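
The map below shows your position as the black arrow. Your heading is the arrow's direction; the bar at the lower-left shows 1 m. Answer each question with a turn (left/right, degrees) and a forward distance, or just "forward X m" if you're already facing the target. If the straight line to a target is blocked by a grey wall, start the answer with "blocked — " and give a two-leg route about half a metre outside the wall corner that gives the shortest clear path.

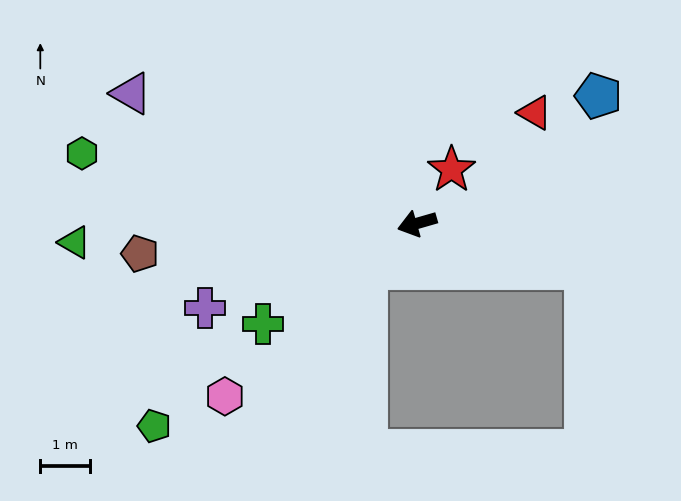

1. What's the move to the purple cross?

turn left 6°, forward 4.6 m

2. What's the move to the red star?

turn right 139°, forward 1.3 m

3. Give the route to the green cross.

turn left 17°, forward 3.7 m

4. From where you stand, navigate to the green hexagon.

turn right 28°, forward 6.9 m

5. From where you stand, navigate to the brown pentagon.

turn right 10°, forward 5.7 m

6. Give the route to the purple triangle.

turn right 41°, forward 6.4 m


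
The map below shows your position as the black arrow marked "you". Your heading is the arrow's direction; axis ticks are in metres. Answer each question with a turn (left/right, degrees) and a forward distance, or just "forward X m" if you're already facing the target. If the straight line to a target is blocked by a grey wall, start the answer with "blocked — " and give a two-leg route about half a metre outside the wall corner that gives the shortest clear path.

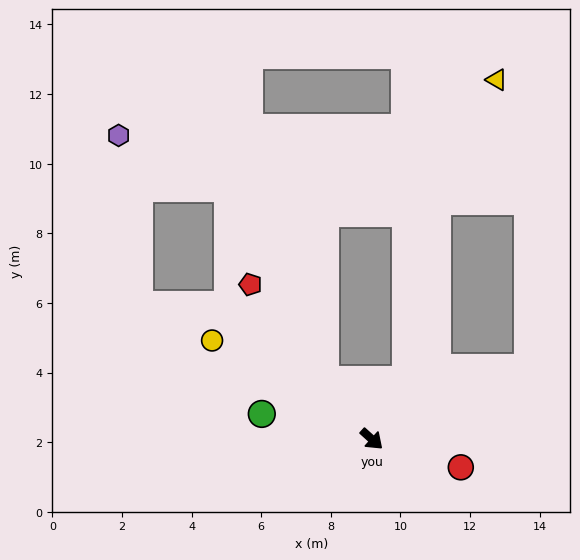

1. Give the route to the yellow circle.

turn right 170°, forward 5.4 m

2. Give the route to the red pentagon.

turn left 170°, forward 5.6 m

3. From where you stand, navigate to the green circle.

turn right 151°, forward 3.2 m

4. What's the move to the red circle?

turn left 25°, forward 2.7 m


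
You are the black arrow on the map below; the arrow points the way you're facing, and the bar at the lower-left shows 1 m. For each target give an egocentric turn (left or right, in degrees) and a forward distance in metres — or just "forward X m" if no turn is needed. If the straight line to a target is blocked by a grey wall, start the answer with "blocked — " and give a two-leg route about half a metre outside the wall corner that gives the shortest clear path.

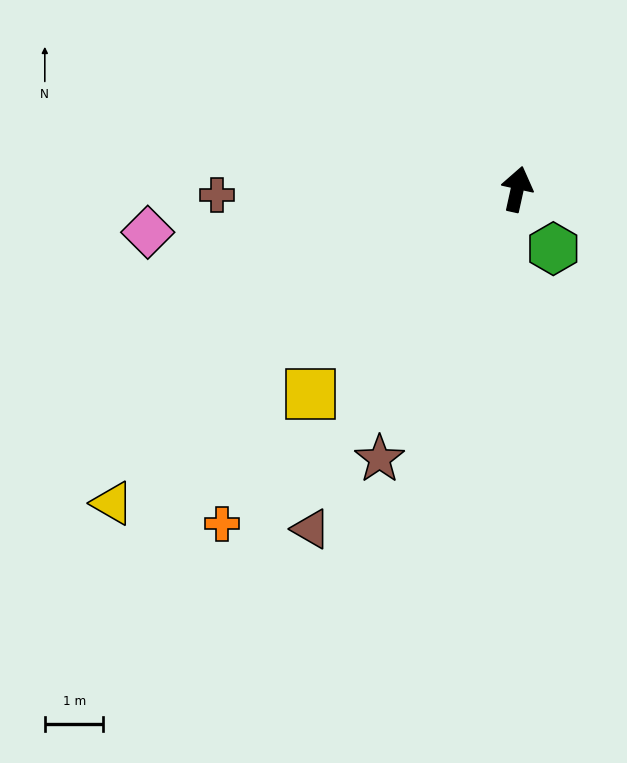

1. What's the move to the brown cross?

turn left 104°, forward 5.1 m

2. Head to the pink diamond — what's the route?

turn left 109°, forward 6.3 m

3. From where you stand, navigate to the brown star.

turn left 165°, forward 5.2 m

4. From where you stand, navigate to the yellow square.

turn left 147°, forward 5.0 m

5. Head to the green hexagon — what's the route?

turn right 136°, forward 1.2 m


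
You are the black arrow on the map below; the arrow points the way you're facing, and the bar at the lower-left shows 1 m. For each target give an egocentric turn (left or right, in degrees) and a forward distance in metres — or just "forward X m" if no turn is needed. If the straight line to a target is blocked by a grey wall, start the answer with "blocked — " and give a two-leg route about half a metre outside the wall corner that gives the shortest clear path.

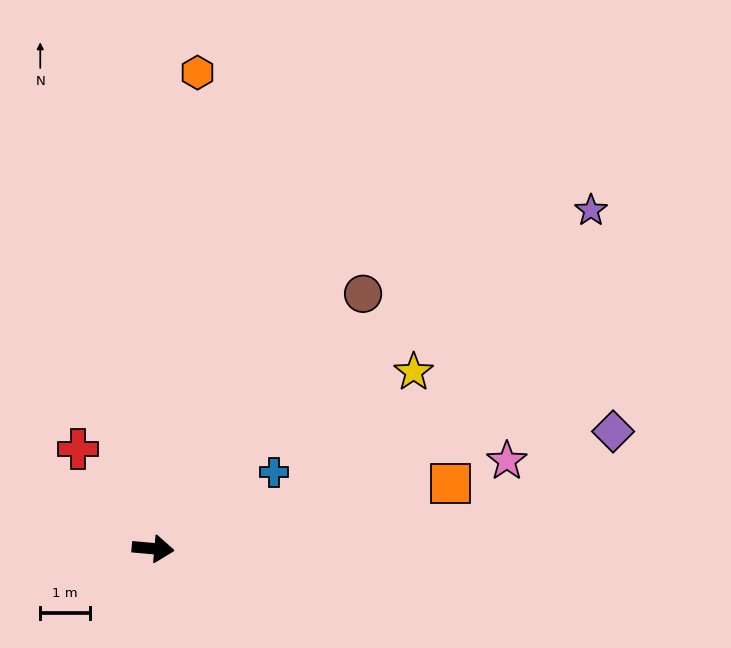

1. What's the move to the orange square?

turn left 17°, forward 6.2 m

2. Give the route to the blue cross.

turn left 37°, forward 2.9 m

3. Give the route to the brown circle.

turn left 56°, forward 6.7 m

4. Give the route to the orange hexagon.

turn left 90°, forward 9.7 m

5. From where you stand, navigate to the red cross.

turn left 132°, forward 2.5 m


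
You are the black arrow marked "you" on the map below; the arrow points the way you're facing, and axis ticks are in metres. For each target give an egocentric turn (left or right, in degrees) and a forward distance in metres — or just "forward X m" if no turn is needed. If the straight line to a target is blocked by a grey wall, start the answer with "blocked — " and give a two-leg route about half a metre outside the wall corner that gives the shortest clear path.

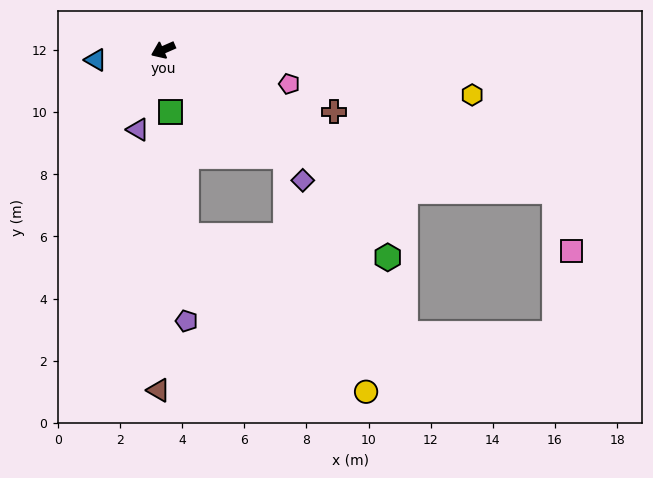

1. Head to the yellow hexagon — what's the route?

turn left 148°, forward 10.1 m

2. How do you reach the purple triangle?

turn left 49°, forward 2.7 m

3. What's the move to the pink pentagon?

turn left 141°, forward 4.2 m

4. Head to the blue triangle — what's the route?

turn right 15°, forward 2.2 m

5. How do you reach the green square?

turn left 73°, forward 2.0 m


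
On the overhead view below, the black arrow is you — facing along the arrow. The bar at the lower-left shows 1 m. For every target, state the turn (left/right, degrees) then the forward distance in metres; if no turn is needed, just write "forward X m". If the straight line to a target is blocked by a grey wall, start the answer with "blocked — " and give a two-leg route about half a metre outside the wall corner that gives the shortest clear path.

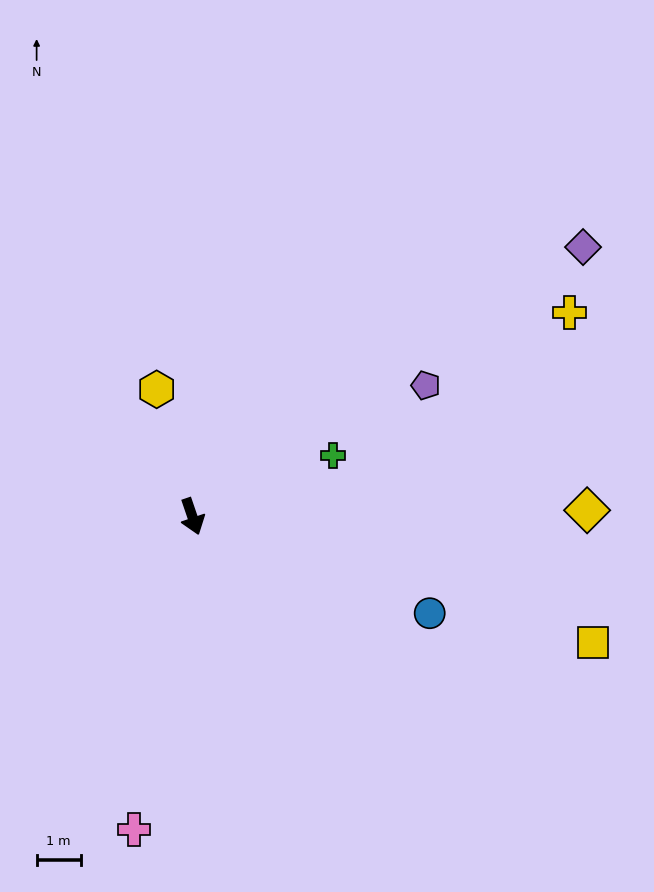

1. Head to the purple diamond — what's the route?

turn left 106°, forward 10.8 m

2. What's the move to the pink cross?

turn right 29°, forward 7.2 m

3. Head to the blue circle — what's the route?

turn left 49°, forward 5.8 m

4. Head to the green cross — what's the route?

turn left 95°, forward 3.5 m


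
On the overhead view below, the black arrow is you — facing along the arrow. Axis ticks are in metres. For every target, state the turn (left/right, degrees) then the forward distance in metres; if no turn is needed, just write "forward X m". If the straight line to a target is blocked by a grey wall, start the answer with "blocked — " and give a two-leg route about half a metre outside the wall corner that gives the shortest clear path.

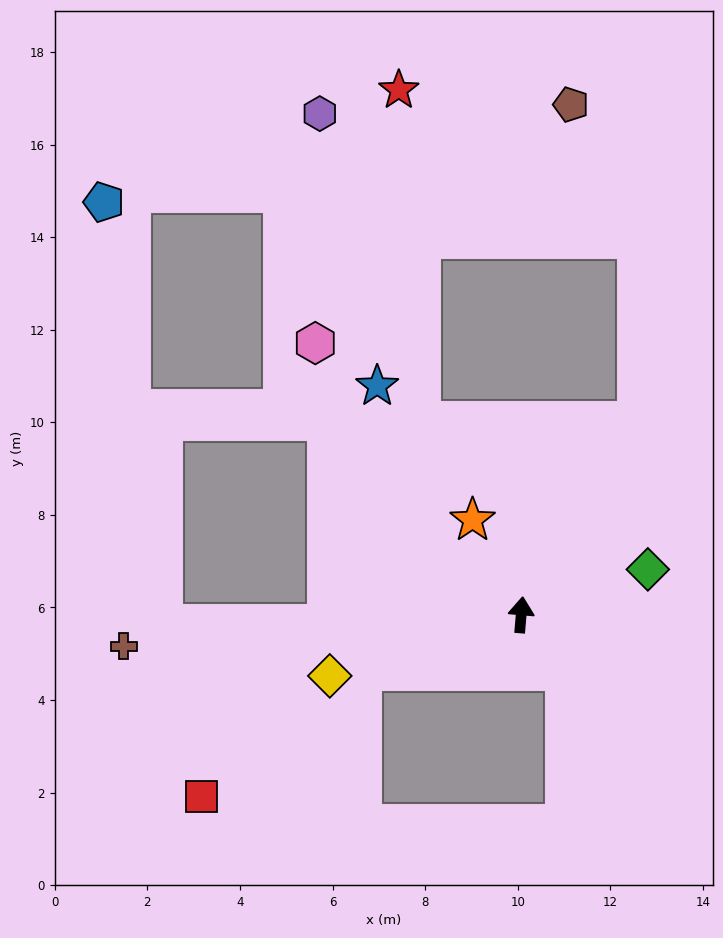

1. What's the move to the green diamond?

turn right 65°, forward 2.9 m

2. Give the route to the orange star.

turn left 32°, forward 2.3 m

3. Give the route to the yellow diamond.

turn left 113°, forward 4.3 m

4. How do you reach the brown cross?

turn left 99°, forward 8.6 m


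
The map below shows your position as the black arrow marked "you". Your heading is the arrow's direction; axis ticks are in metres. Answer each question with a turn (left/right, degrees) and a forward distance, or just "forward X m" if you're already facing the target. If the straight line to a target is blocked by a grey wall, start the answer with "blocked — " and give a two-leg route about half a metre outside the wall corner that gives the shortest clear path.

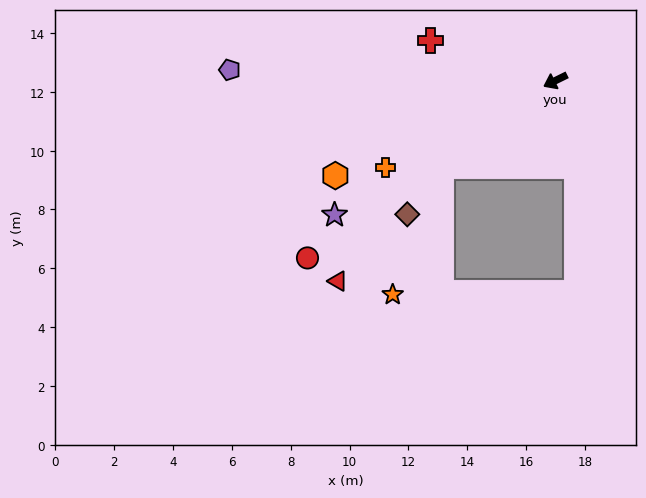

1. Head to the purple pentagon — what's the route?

turn right 28°, forward 11.1 m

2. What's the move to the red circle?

turn left 9°, forward 10.4 m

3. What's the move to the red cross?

turn right 44°, forward 4.5 m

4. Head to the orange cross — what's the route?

forward 6.5 m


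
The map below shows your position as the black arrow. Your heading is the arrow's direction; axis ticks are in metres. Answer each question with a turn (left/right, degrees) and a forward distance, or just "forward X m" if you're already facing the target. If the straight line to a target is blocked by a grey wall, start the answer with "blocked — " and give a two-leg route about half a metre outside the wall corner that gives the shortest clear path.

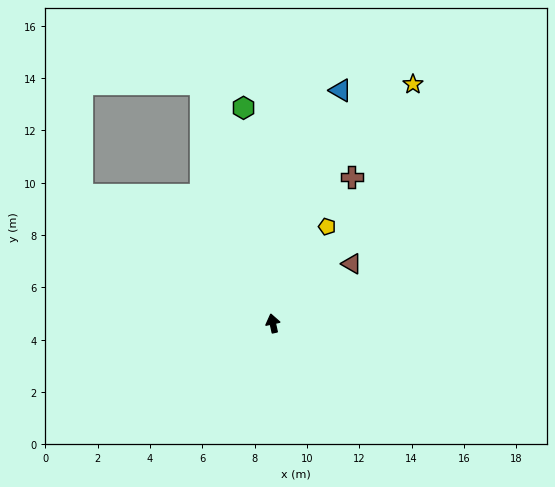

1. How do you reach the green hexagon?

turn right 5°, forward 8.3 m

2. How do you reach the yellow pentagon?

turn right 42°, forward 4.2 m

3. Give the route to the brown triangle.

turn right 65°, forward 3.8 m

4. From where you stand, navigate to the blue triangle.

turn right 29°, forward 9.3 m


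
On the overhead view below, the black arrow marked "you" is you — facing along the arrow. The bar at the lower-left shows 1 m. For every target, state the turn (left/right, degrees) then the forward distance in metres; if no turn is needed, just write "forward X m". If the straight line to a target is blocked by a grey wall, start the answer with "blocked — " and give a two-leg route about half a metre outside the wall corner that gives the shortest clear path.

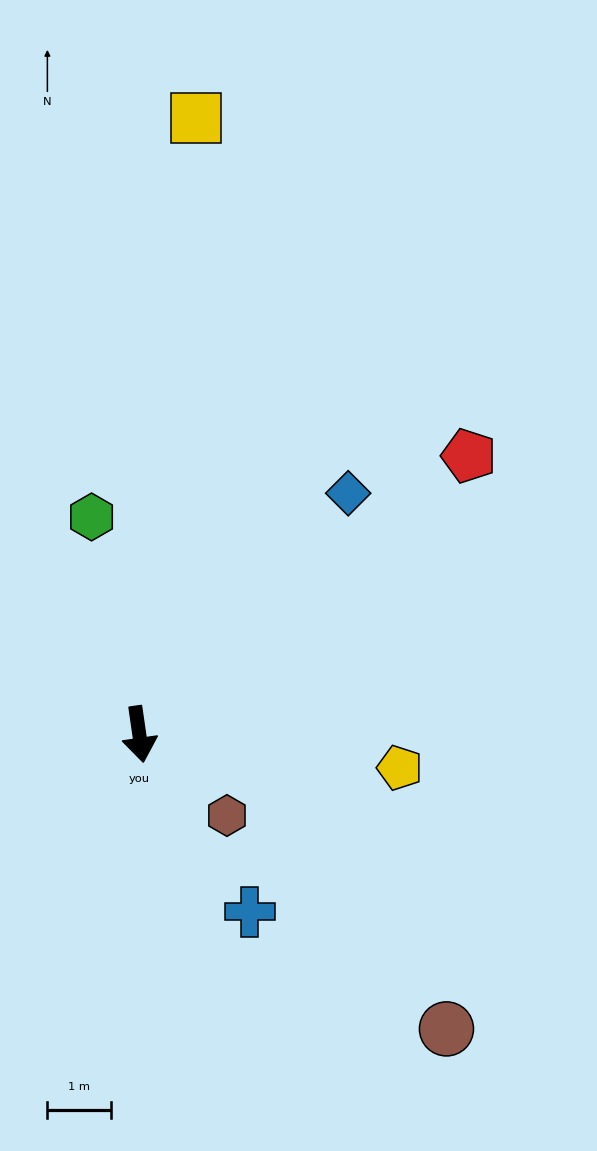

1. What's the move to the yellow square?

turn left 167°, forward 9.7 m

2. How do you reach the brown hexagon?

turn left 39°, forward 1.9 m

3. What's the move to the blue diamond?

turn left 131°, forward 5.0 m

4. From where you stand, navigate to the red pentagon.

turn left 122°, forward 6.8 m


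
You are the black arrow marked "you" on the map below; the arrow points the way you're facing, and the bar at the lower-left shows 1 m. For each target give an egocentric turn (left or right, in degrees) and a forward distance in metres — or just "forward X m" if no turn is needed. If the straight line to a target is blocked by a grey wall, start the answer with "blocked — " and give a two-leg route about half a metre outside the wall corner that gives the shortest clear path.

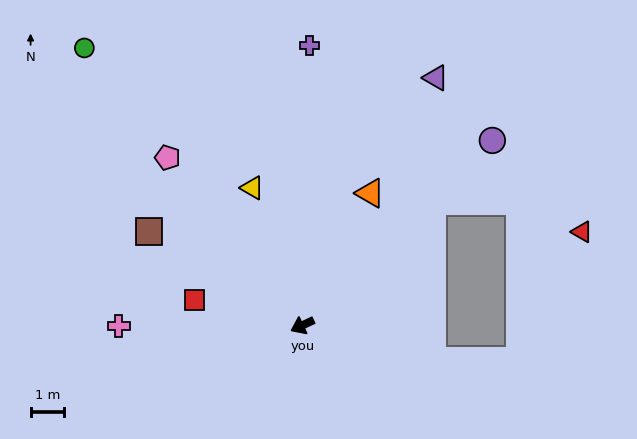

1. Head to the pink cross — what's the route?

turn right 25°, forward 5.5 m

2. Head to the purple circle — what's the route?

turn right 161°, forward 7.9 m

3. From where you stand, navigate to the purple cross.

turn right 117°, forward 8.4 m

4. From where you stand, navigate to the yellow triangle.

turn right 95°, forward 4.4 m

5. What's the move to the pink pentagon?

turn right 76°, forward 6.4 m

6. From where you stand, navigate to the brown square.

turn right 57°, forward 5.4 m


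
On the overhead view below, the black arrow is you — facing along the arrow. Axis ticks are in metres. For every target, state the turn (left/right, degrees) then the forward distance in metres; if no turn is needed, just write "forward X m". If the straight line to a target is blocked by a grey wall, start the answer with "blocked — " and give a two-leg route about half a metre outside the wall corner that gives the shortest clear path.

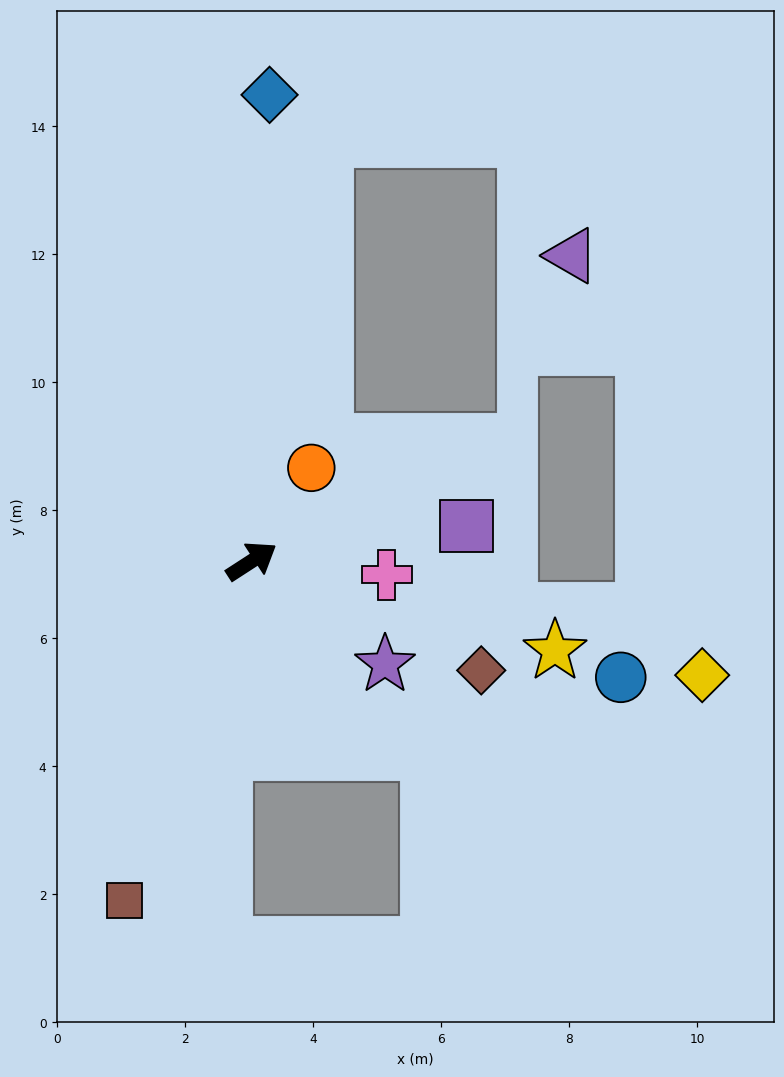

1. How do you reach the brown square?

turn right 143°, forward 5.7 m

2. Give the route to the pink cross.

turn right 39°, forward 2.1 m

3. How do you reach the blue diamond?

turn left 55°, forward 7.3 m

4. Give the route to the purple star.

turn right 71°, forward 2.6 m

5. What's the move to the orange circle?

turn left 24°, forward 1.7 m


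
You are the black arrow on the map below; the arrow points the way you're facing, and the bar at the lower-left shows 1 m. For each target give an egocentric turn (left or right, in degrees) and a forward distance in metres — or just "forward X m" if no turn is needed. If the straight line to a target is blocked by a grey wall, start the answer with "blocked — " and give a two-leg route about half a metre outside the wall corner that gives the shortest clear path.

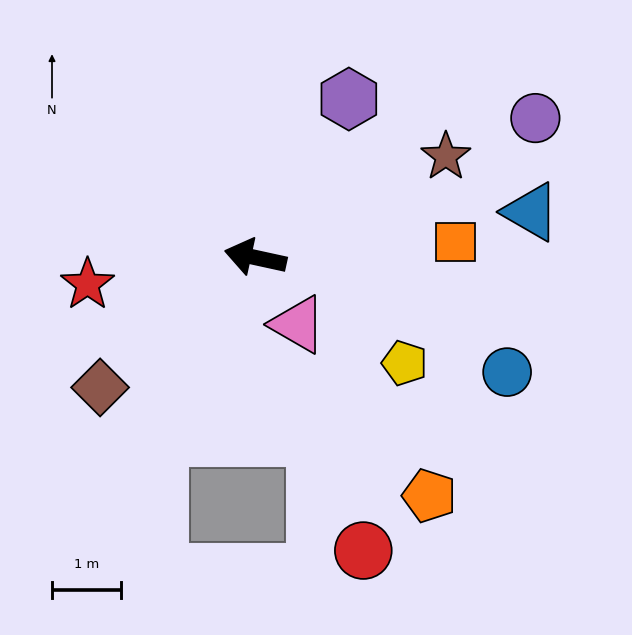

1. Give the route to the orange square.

turn right 163°, forward 2.9 m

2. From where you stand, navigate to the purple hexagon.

turn right 108°, forward 2.7 m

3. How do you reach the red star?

turn left 21°, forward 2.5 m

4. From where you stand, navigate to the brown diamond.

turn left 52°, forward 2.9 m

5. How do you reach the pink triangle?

turn left 135°, forward 1.1 m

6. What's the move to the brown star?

turn right 140°, forward 3.1 m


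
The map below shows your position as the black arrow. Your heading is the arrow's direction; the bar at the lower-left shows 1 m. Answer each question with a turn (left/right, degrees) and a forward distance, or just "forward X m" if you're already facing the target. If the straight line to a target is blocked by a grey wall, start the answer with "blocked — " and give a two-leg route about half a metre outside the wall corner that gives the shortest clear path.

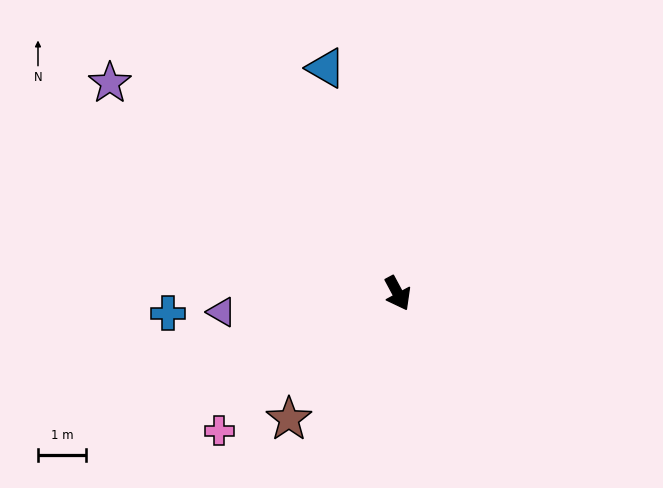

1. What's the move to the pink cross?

turn right 81°, forward 4.7 m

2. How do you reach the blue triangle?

turn left 169°, forward 4.9 m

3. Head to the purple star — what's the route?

turn right 154°, forward 7.5 m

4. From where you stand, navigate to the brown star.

turn right 69°, forward 3.5 m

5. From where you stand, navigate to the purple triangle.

turn right 112°, forward 3.7 m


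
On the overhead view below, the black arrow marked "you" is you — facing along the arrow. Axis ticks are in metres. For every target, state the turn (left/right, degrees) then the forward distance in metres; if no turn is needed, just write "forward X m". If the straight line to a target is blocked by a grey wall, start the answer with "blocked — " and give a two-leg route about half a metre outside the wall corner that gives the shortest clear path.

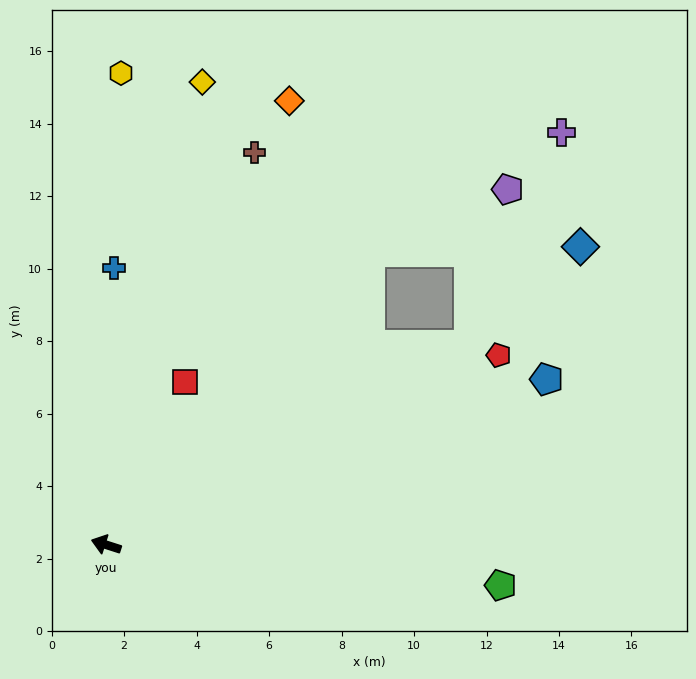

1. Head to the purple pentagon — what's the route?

blocked — turn right 114°, forward 10.9 m, then turn right 24°, forward 4.2 m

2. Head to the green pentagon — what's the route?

turn right 168°, forward 10.9 m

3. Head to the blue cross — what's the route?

turn right 74°, forward 7.6 m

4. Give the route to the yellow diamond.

turn right 84°, forward 13.0 m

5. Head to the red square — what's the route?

turn right 98°, forward 5.0 m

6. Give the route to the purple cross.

blocked — turn right 133°, forward 11.4 m, then turn left 37°, forward 6.4 m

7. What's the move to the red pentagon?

turn right 136°, forward 12.0 m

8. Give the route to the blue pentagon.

turn right 142°, forward 13.0 m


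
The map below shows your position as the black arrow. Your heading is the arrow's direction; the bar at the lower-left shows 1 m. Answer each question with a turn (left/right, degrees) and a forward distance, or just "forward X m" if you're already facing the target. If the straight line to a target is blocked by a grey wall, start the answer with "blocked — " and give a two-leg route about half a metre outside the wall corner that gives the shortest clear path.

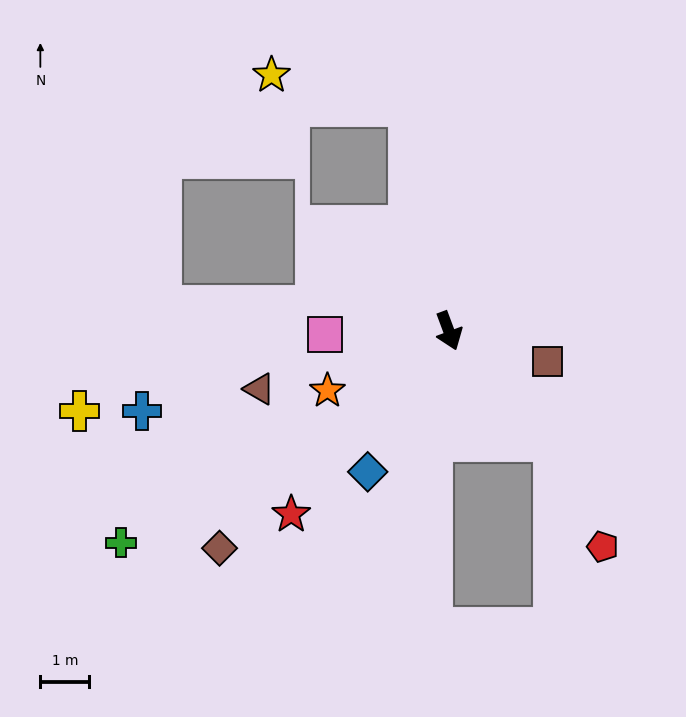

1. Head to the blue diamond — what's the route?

turn right 50°, forward 3.3 m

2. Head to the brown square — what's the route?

turn left 53°, forward 2.1 m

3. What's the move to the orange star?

turn right 84°, forward 2.8 m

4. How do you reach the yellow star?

blocked — turn left 170°, forward 4.7 m, then turn left 67°, forward 2.9 m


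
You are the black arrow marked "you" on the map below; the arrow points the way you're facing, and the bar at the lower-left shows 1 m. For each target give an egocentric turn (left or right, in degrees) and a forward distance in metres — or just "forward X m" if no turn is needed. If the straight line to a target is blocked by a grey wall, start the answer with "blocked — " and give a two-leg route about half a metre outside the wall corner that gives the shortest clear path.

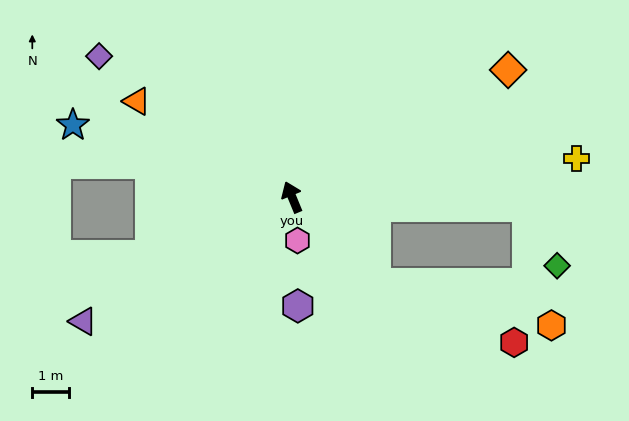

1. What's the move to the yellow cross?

turn right 105°, forward 7.9 m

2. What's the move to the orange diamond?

turn right 82°, forward 6.9 m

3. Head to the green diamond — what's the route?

blocked — turn right 115°, forward 6.5 m, then turn right 61°, forward 1.8 m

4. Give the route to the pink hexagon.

turn left 165°, forward 1.2 m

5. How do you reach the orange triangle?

turn left 36°, forward 5.0 m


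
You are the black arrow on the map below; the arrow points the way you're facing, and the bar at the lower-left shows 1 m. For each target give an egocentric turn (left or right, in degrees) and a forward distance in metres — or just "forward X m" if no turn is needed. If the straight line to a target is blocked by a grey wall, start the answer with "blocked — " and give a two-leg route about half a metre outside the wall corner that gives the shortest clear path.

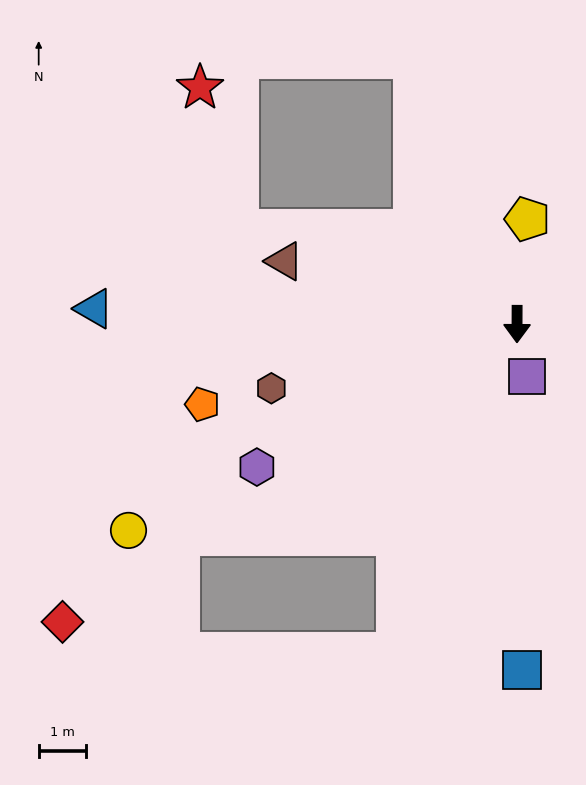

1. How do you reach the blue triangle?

turn right 92°, forward 9.0 m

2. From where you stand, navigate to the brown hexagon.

turn right 75°, forward 5.4 m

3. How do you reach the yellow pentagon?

turn left 175°, forward 2.2 m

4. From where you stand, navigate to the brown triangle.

turn right 105°, forward 5.1 m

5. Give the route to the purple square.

turn left 11°, forward 1.1 m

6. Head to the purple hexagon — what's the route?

turn right 61°, forward 6.3 m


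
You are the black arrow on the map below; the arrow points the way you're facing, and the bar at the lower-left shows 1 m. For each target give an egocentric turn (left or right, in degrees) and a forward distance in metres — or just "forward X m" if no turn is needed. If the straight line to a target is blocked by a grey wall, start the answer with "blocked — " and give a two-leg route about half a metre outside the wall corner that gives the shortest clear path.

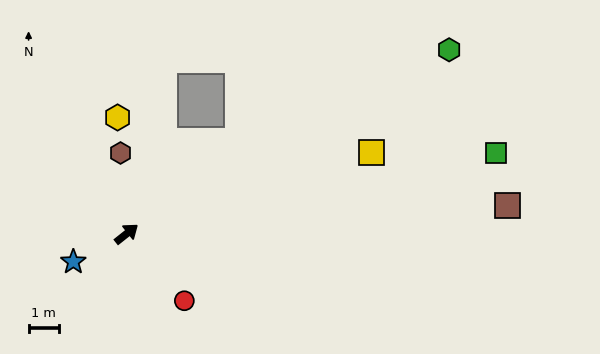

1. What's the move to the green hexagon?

turn right 9°, forward 12.2 m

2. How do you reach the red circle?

turn right 88°, forward 2.9 m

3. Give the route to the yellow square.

turn right 20°, forward 8.5 m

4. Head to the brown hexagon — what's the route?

turn left 56°, forward 2.7 m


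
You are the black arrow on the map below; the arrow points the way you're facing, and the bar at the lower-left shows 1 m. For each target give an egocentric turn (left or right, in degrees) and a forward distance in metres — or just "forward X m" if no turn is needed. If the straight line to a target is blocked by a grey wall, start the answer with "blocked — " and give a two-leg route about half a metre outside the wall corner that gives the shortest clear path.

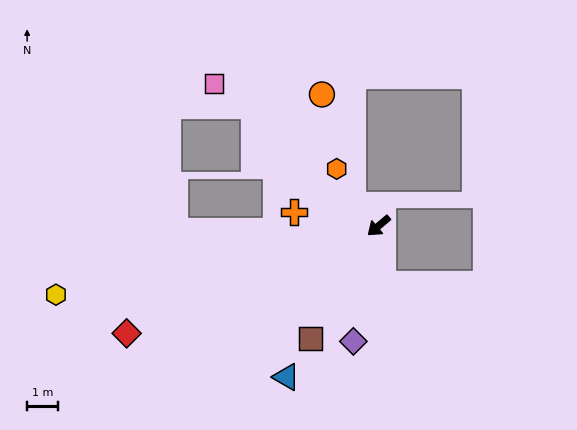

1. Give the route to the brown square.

turn left 19°, forward 4.3 m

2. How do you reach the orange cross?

turn right 50°, forward 2.8 m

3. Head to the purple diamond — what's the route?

turn left 37°, forward 3.9 m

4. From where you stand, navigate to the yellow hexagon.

turn right 28°, forward 10.9 m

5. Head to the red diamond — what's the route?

turn right 17°, forward 9.0 m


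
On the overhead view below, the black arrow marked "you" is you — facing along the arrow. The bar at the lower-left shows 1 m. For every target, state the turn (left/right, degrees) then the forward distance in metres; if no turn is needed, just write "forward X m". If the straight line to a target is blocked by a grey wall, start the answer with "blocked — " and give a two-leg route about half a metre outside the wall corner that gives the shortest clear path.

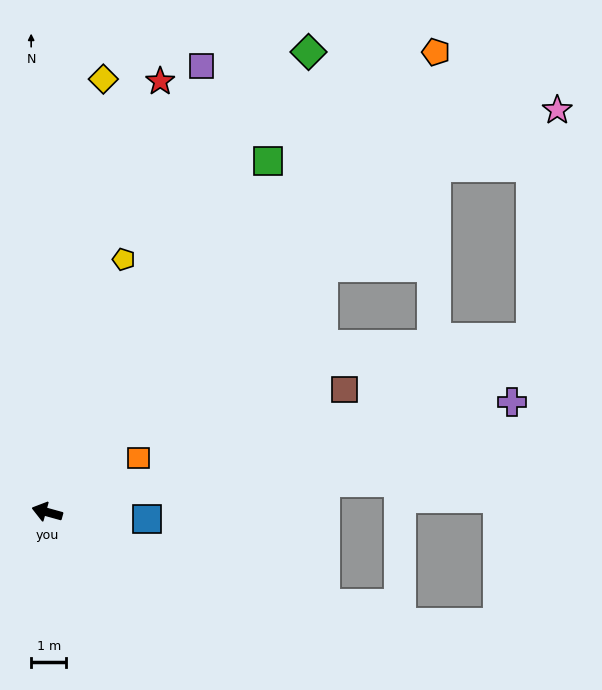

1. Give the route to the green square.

turn right 107°, forward 11.8 m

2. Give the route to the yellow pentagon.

turn right 91°, forward 7.5 m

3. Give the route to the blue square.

turn right 168°, forward 2.8 m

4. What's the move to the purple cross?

turn right 151°, forward 13.6 m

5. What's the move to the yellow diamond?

turn right 82°, forward 12.4 m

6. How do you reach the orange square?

turn right 134°, forward 3.0 m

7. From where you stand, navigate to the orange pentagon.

turn right 115°, forward 17.1 m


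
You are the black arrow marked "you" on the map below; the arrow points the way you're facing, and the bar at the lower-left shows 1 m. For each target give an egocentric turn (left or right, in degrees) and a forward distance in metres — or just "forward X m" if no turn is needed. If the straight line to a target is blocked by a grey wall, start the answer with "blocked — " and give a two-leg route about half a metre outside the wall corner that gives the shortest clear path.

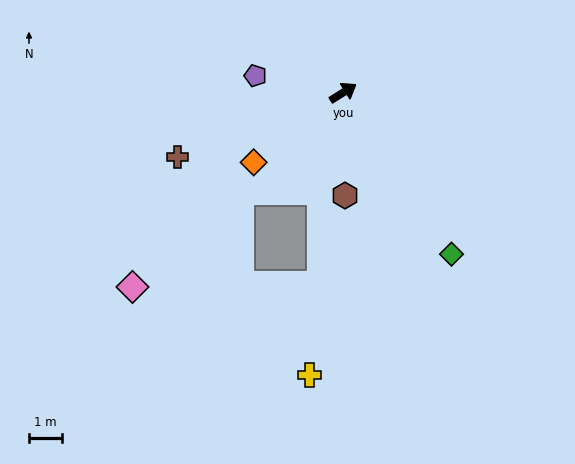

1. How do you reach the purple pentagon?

turn left 137°, forward 2.7 m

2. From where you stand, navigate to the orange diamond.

turn right 174°, forward 3.5 m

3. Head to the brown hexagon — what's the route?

turn right 121°, forward 3.1 m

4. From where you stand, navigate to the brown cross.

turn left 169°, forward 5.4 m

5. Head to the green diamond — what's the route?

turn right 88°, forward 5.9 m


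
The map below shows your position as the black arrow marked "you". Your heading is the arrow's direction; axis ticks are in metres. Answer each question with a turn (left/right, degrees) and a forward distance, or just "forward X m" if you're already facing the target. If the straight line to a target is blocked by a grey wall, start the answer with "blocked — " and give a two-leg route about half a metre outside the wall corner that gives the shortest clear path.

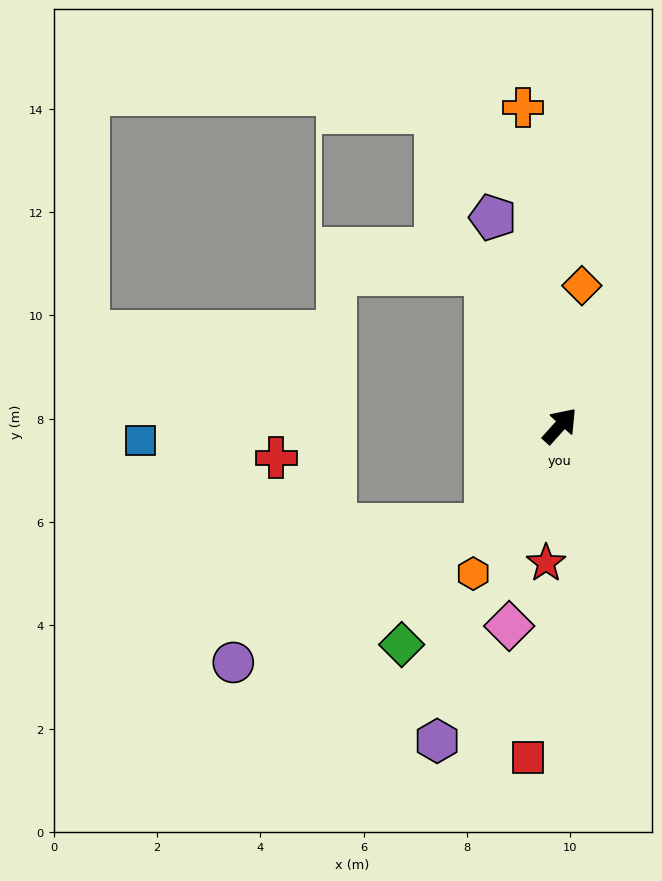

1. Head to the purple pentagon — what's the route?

turn left 60°, forward 4.2 m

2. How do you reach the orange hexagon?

turn right 169°, forward 3.3 m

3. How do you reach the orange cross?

turn left 48°, forward 6.2 m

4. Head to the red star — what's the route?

turn right 144°, forward 2.7 m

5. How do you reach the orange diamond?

turn left 33°, forward 2.7 m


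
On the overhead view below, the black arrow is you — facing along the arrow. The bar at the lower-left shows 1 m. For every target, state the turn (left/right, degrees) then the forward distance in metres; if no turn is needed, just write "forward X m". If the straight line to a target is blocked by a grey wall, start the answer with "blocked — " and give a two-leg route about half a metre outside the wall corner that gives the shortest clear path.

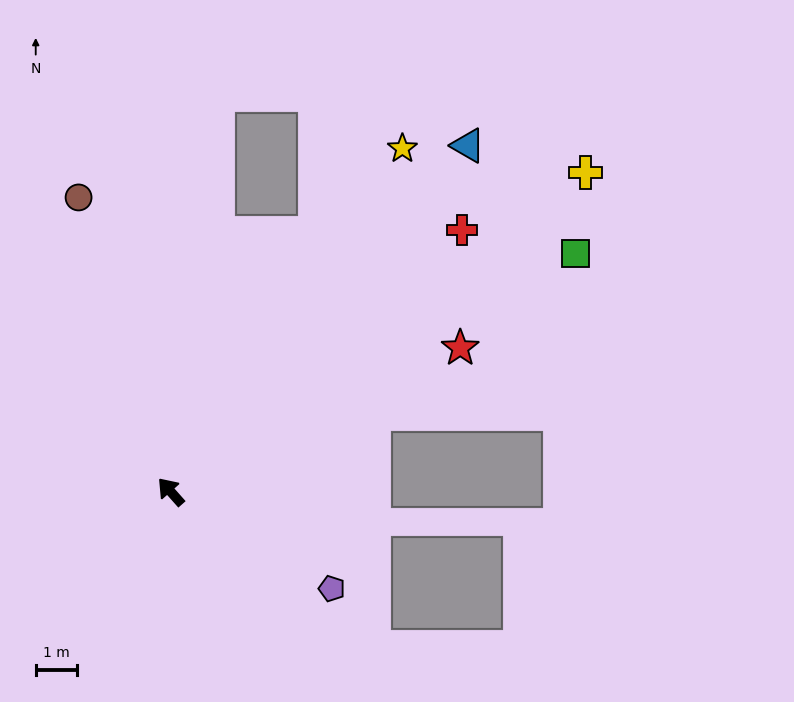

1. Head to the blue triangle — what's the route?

turn right 82°, forward 11.1 m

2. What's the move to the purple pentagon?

turn right 163°, forward 4.6 m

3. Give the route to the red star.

turn right 105°, forward 7.9 m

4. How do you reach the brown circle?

turn right 24°, forward 7.5 m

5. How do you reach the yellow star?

turn right 76°, forward 10.1 m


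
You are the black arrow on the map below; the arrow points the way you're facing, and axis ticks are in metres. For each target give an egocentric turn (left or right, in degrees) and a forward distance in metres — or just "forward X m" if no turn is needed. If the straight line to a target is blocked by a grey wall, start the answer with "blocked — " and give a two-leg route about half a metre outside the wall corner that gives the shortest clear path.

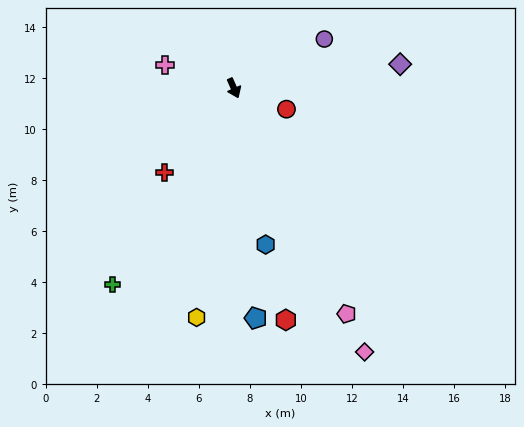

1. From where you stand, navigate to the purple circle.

turn left 95°, forward 4.0 m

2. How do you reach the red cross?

turn right 63°, forward 4.3 m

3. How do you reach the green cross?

turn right 56°, forward 9.0 m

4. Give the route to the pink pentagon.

turn left 3°, forward 9.9 m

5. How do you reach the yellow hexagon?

turn right 33°, forward 9.1 m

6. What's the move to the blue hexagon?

turn right 12°, forward 6.3 m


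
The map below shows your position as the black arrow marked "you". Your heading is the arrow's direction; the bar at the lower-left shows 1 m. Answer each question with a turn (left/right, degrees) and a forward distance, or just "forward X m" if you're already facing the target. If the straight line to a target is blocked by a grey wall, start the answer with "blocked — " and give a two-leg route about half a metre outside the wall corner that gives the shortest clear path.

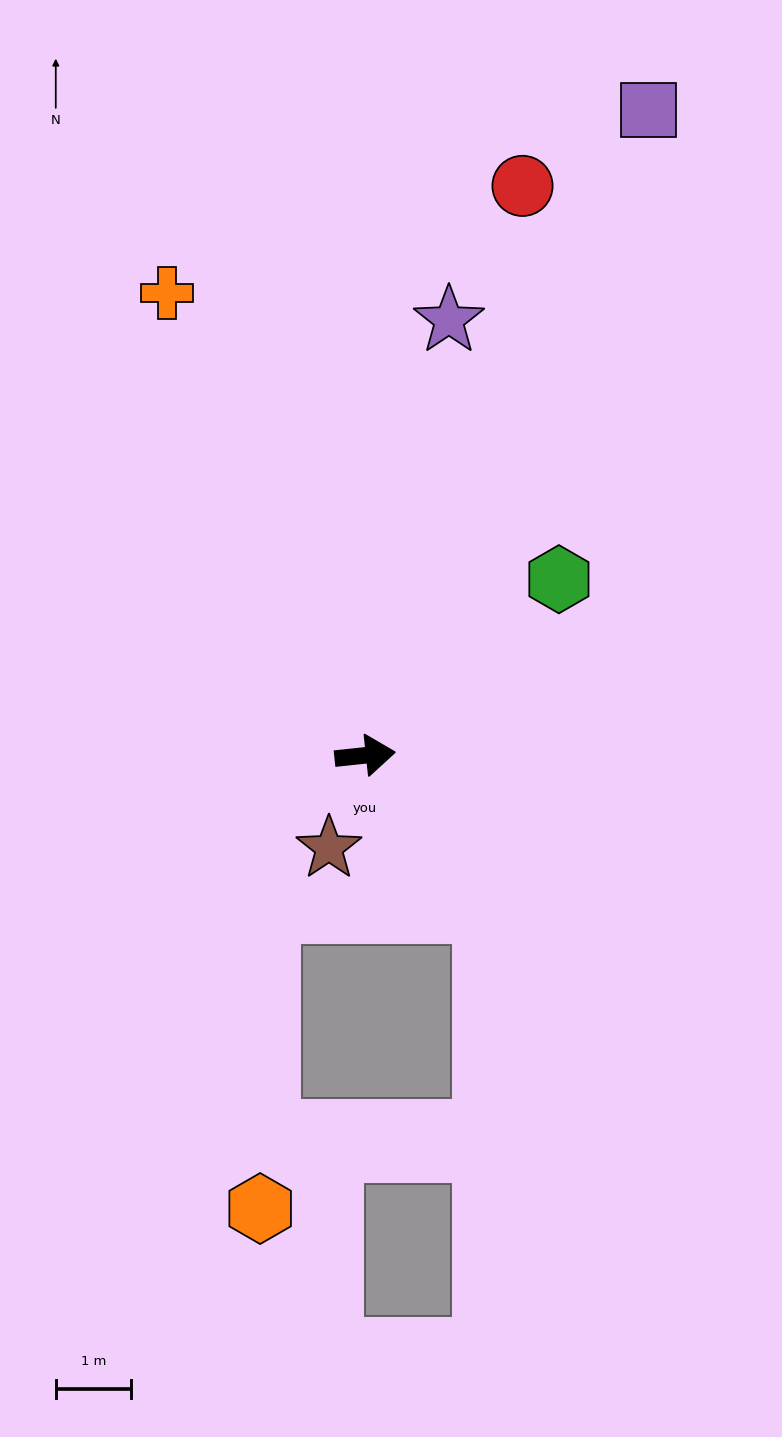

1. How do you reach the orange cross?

turn left 107°, forward 6.7 m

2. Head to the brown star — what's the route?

turn right 117°, forward 1.3 m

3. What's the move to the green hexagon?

turn left 36°, forward 3.5 m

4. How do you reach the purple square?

turn left 60°, forward 9.3 m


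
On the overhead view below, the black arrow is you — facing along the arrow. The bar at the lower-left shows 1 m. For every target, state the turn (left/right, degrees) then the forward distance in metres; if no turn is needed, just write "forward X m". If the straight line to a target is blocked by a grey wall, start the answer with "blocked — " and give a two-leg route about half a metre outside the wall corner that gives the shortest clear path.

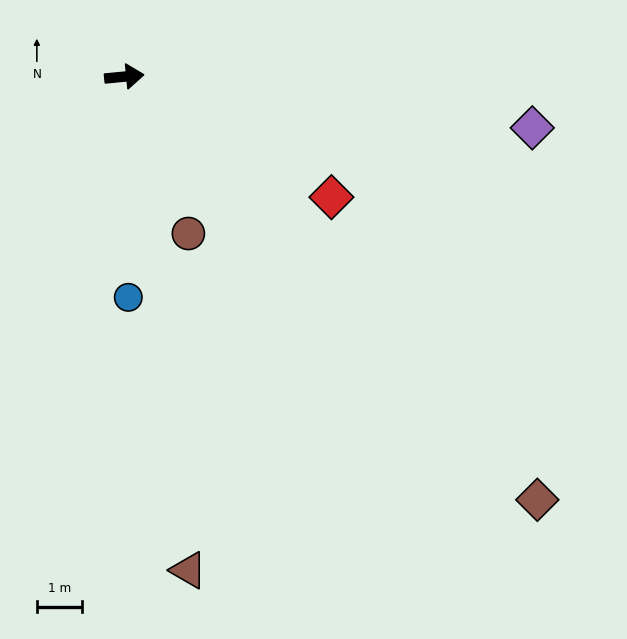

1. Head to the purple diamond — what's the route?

turn right 13°, forward 9.1 m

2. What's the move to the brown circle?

turn right 73°, forward 3.7 m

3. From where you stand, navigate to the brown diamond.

turn right 51°, forward 13.0 m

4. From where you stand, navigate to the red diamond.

turn right 36°, forward 5.3 m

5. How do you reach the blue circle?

turn right 94°, forward 4.9 m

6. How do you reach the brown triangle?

turn right 88°, forward 11.0 m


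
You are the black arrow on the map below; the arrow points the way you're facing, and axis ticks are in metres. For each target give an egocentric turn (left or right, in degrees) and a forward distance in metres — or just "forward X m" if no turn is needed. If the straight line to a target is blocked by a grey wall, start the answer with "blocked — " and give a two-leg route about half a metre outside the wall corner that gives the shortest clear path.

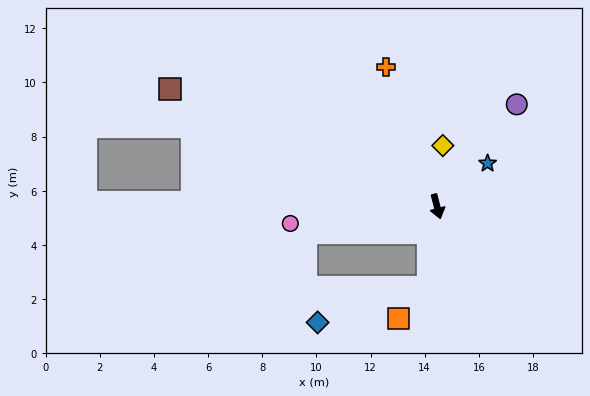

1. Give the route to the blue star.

turn left 116°, forward 2.5 m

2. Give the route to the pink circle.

turn right 98°, forward 5.5 m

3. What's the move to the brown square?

turn right 128°, forward 10.8 m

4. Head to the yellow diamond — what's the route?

turn left 160°, forward 2.3 m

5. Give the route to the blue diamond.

blocked — turn right 21°, forward 3.0 m, then turn right 66°, forward 4.3 m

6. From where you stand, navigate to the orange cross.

turn right 174°, forward 5.5 m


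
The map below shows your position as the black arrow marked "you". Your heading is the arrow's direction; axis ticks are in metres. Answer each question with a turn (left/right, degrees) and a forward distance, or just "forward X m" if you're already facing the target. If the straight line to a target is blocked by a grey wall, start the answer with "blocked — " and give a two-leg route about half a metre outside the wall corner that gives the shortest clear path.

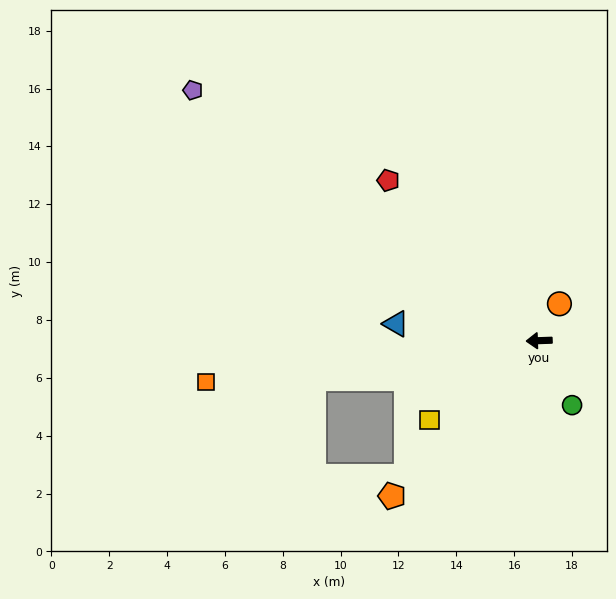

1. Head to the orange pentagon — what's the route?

turn left 45°, forward 7.4 m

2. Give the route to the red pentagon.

turn right 49°, forward 7.6 m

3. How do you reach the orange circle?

turn right 121°, forward 1.5 m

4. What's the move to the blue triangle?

turn right 9°, forward 5.0 m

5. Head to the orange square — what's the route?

turn left 5°, forward 11.6 m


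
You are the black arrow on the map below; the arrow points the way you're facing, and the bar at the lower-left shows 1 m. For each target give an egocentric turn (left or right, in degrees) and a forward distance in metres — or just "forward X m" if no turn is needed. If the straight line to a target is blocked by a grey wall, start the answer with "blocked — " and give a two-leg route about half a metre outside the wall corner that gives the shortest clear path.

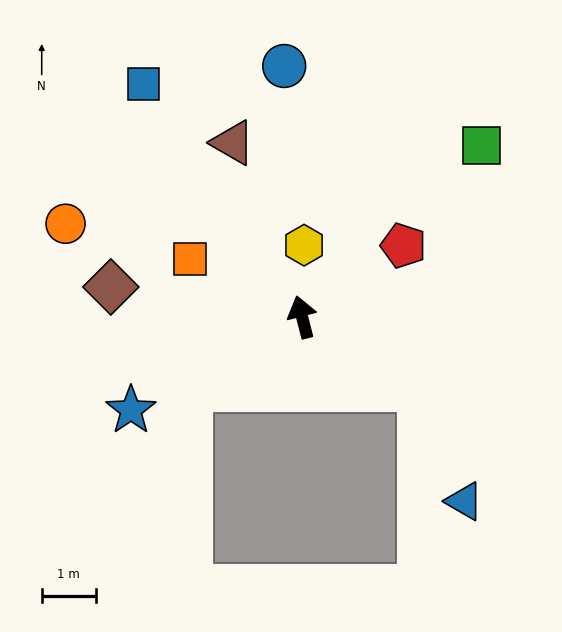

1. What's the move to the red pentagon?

turn right 69°, forward 2.3 m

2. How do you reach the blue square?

turn left 20°, forward 5.2 m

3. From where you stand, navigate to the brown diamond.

turn left 67°, forward 3.6 m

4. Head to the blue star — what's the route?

turn left 104°, forward 3.6 m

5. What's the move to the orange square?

turn left 48°, forward 2.3 m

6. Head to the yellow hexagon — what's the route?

turn right 16°, forward 1.3 m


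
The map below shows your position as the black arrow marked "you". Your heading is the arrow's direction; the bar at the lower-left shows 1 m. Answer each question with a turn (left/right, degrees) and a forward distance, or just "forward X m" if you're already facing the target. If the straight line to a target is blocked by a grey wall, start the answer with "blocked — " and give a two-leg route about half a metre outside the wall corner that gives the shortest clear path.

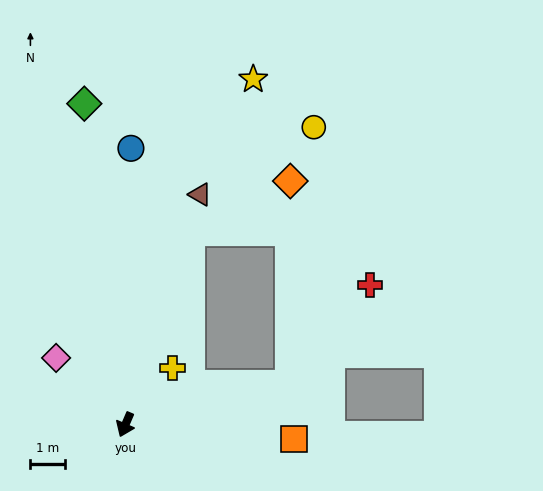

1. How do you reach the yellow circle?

blocked — turn right 175°, forward 5.9 m, then turn right 32°, forward 4.7 m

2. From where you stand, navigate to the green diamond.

turn right 149°, forward 9.3 m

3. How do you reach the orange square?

turn left 108°, forward 4.9 m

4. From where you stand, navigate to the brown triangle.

turn right 175°, forward 7.0 m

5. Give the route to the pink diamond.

turn right 111°, forward 2.8 m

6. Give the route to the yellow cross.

turn left 164°, forward 2.1 m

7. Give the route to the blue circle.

turn right 158°, forward 8.0 m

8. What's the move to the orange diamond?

blocked — turn right 175°, forward 5.9 m, then turn right 45°, forward 3.2 m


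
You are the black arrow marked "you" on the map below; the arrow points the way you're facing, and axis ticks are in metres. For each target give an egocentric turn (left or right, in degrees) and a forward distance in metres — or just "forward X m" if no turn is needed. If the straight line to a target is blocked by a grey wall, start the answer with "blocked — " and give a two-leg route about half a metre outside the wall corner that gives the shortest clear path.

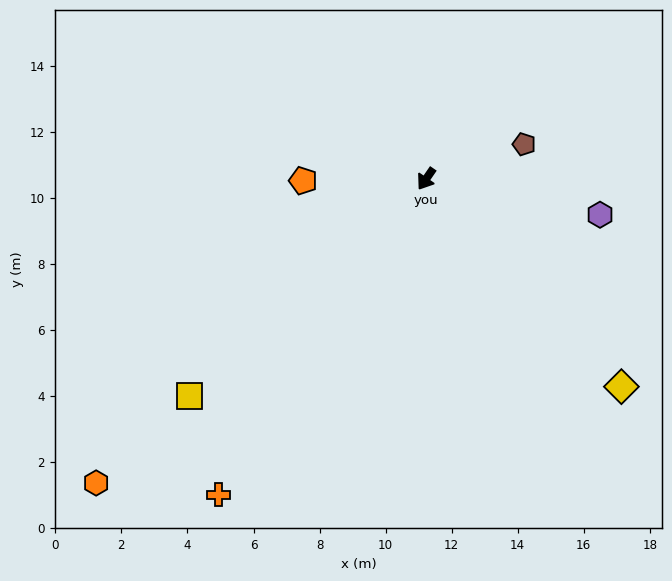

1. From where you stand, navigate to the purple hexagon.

turn left 113°, forward 5.4 m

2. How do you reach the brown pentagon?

turn left 144°, forward 3.1 m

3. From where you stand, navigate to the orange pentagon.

turn right 55°, forward 3.7 m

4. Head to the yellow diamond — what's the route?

turn left 78°, forward 8.6 m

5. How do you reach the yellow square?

turn right 13°, forward 9.7 m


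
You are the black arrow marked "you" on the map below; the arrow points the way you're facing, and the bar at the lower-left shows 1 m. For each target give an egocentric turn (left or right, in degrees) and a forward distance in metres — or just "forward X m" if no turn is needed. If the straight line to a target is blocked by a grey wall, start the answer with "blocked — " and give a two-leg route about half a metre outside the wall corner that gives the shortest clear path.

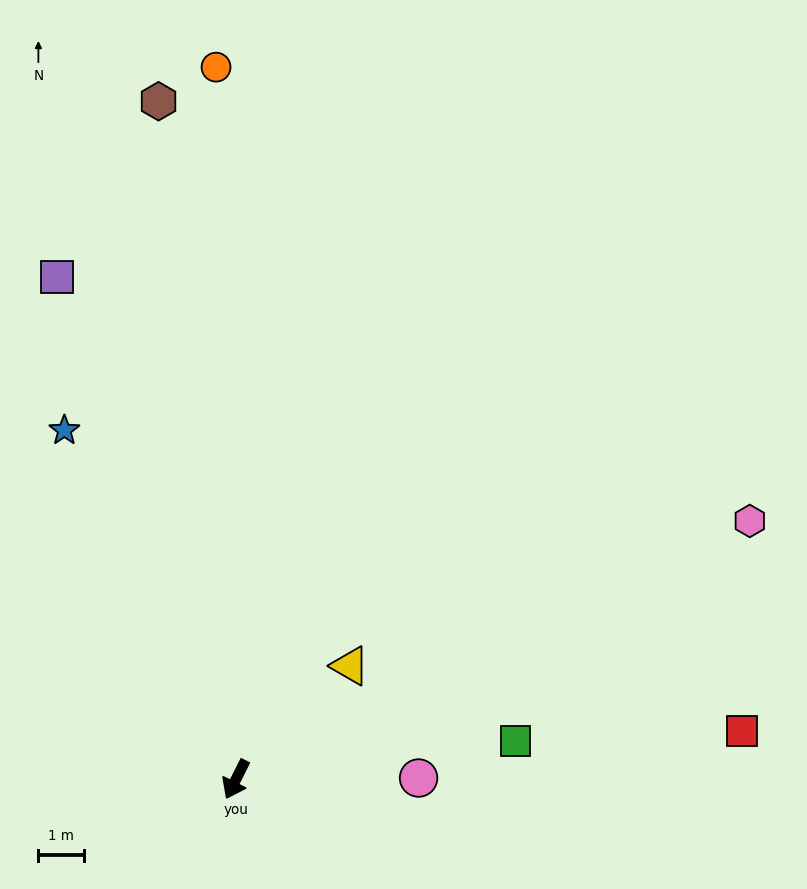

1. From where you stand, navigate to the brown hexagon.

turn right 147°, forward 14.9 m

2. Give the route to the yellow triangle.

turn left 161°, forward 3.5 m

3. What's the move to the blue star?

turn right 127°, forward 8.5 m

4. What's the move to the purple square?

turn right 134°, forward 11.6 m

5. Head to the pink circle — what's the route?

turn left 117°, forward 4.0 m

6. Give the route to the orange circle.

turn right 152°, forward 15.5 m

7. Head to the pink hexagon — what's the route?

turn left 143°, forward 12.5 m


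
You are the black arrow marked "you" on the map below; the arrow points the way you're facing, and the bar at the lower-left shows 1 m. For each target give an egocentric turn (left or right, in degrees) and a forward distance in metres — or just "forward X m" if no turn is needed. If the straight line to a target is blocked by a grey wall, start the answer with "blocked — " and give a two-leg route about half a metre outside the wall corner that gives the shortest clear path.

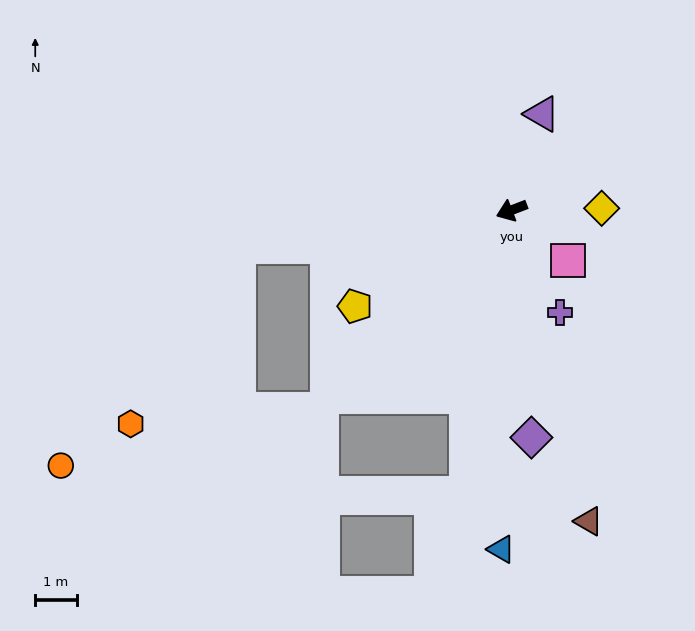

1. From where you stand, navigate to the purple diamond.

turn left 74°, forward 5.5 m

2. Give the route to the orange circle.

blocked — turn right 13°, forward 6.7 m, then turn left 43°, forward 6.8 m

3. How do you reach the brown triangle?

turn left 83°, forward 7.8 m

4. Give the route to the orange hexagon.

blocked — turn right 13°, forward 6.7 m, then turn left 51°, forward 5.0 m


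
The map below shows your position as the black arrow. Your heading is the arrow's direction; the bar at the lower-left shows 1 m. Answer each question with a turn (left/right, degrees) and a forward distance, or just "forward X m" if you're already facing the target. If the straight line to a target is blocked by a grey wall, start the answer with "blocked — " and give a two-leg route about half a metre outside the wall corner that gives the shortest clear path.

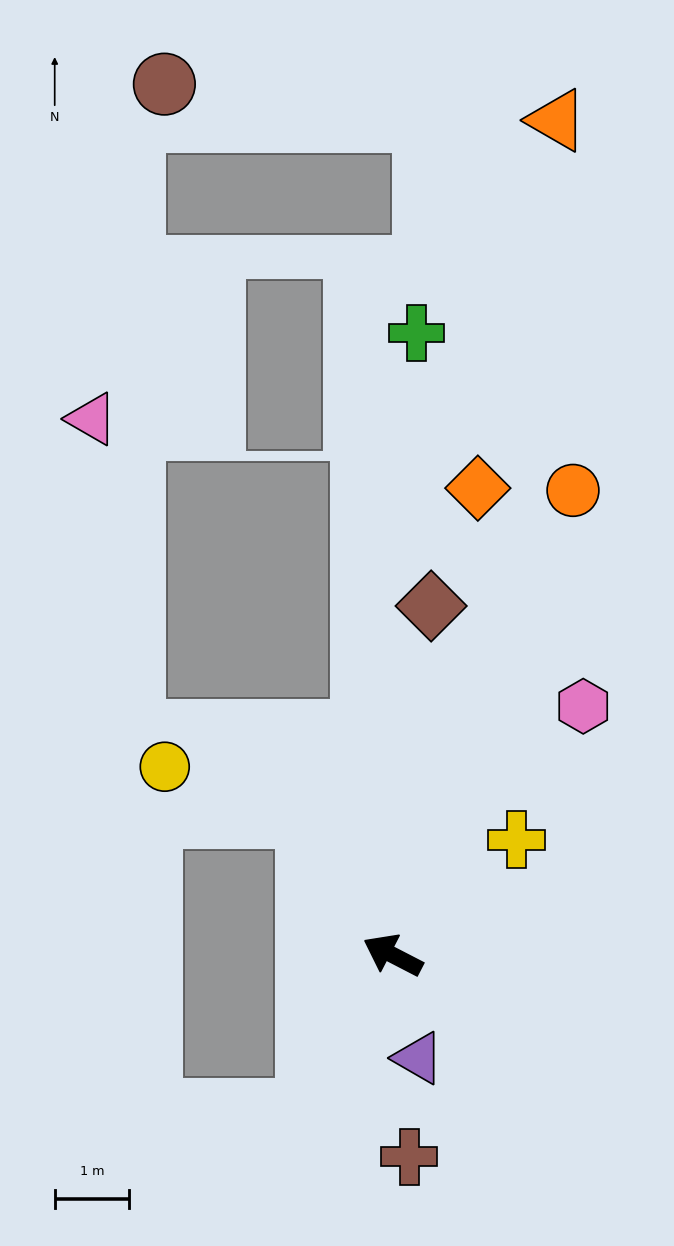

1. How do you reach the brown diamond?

turn right 69°, forward 4.7 m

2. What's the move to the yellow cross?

turn right 110°, forward 2.3 m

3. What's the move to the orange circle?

turn right 84°, forward 6.7 m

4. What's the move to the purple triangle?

turn left 131°, forward 1.4 m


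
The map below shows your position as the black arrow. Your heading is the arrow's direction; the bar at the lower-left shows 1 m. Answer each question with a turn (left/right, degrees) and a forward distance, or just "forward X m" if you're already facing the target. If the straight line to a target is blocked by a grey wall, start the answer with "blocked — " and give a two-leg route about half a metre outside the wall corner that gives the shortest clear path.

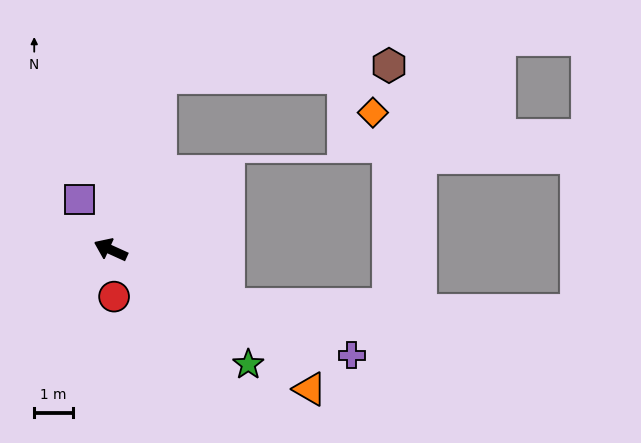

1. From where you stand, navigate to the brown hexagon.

blocked — turn right 82°, forward 4.6 m, then turn right 71°, forward 5.9 m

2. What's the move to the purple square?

turn right 34°, forward 1.5 m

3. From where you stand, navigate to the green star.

turn left 165°, forward 4.6 m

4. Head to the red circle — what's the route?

turn left 119°, forward 1.2 m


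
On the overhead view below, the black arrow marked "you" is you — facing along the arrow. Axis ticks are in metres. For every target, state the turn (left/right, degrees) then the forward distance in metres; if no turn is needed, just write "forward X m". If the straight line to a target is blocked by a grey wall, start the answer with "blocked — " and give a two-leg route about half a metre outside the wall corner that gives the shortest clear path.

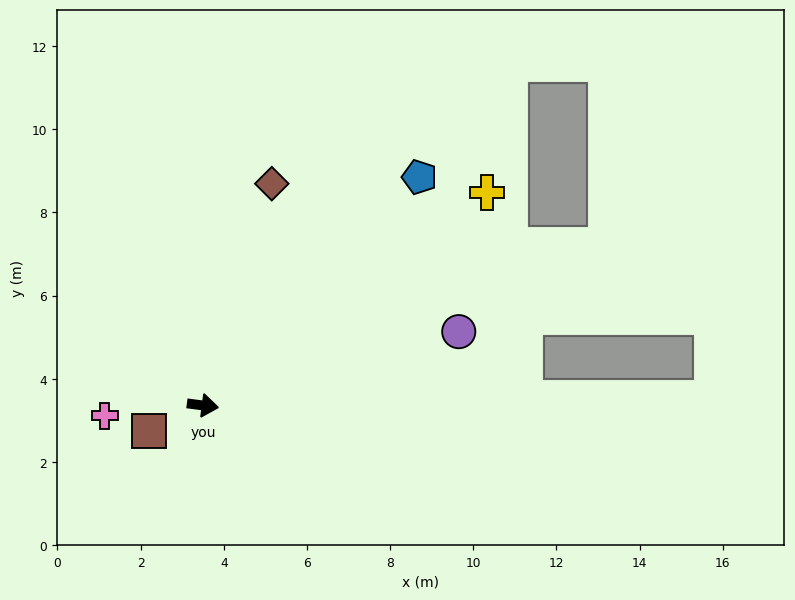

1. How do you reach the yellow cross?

turn left 44°, forward 8.5 m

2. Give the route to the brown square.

turn right 148°, forward 1.4 m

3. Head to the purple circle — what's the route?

turn left 24°, forward 6.4 m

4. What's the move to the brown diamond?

turn left 80°, forward 5.6 m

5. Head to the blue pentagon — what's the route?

turn left 54°, forward 7.6 m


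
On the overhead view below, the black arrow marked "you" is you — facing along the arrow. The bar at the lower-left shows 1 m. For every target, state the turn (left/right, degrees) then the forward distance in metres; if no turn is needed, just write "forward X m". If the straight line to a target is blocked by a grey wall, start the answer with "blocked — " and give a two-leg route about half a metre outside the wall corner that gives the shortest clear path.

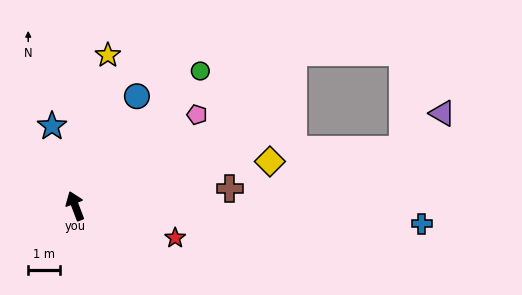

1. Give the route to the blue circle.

turn right 50°, forward 4.0 m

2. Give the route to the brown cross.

turn right 104°, forward 4.9 m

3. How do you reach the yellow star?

turn right 33°, forward 4.9 m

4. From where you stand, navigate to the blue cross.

turn right 114°, forward 11.0 m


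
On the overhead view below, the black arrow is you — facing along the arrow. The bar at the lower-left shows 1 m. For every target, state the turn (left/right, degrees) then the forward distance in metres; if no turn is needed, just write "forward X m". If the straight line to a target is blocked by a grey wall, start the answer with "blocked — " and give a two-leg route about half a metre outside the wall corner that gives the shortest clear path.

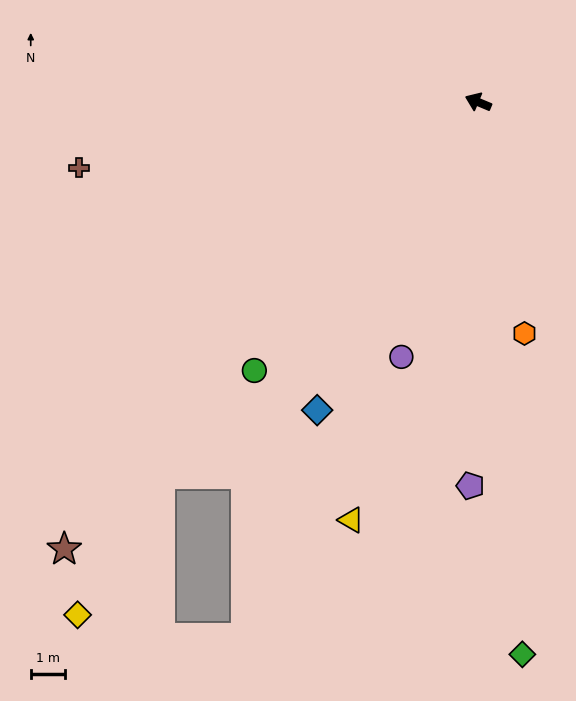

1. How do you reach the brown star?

turn left 70°, forward 17.7 m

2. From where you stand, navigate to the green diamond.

turn left 117°, forward 16.1 m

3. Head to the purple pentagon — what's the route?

turn left 112°, forward 11.1 m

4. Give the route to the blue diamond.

turn left 85°, forward 10.1 m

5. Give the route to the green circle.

turn left 73°, forward 10.1 m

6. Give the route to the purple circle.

turn left 96°, forward 7.7 m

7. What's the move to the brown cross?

turn left 32°, forward 11.7 m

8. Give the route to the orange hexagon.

turn left 124°, forward 6.8 m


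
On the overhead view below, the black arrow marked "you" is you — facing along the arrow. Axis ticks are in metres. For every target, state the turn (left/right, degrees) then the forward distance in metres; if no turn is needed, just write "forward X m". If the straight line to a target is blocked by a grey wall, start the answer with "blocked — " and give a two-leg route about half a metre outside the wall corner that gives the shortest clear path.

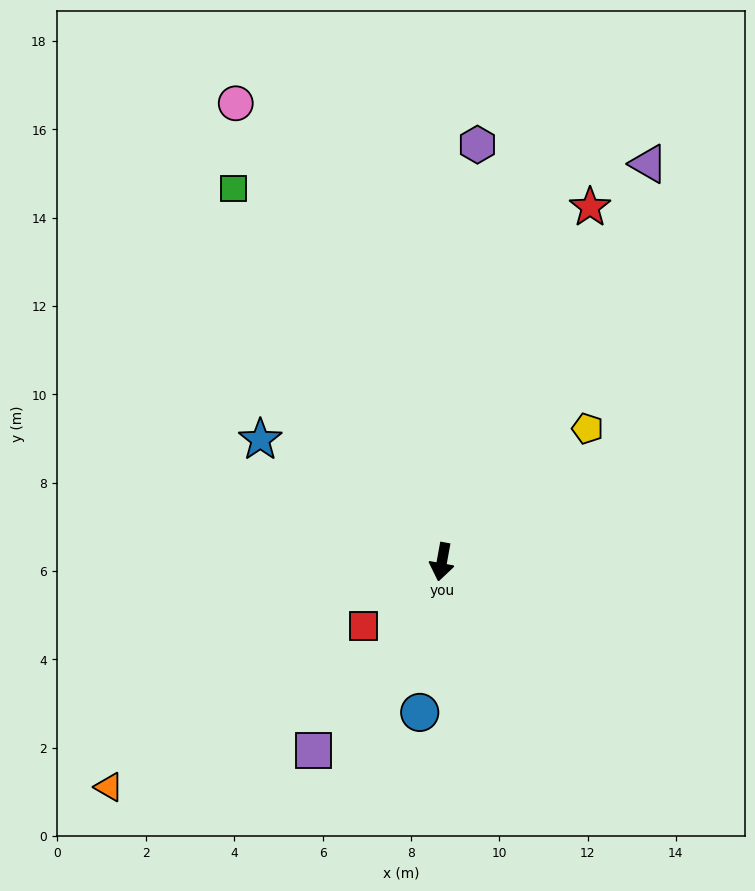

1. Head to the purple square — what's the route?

turn right 24°, forward 5.2 m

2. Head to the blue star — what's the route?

turn right 114°, forward 5.0 m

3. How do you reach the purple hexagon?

turn right 175°, forward 9.5 m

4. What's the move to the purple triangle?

turn left 163°, forward 10.2 m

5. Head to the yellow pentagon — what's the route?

turn left 143°, forward 4.5 m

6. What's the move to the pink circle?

turn right 146°, forward 11.4 m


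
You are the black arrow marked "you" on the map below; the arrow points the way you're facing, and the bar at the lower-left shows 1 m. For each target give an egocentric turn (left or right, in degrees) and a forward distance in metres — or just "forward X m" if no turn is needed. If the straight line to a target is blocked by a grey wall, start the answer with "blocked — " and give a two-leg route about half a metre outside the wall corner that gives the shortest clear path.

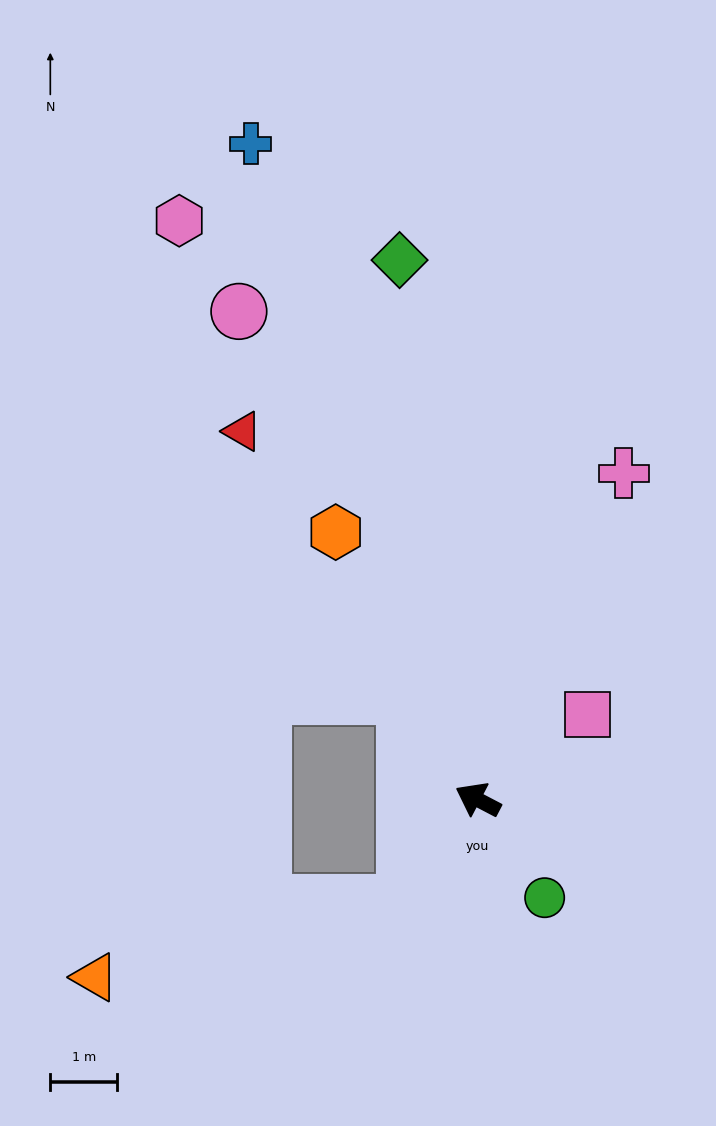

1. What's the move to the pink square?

turn right 115°, forward 2.1 m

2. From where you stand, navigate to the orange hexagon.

turn right 34°, forward 4.5 m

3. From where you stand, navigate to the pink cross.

turn right 87°, forward 5.3 m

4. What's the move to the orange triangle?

blocked — turn left 83°, forward 1.9 m, then turn right 42°, forward 4.8 m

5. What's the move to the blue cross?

turn right 43°, forward 10.4 m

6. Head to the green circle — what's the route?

turn left 152°, forward 1.8 m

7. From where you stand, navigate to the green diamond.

turn right 54°, forward 8.1 m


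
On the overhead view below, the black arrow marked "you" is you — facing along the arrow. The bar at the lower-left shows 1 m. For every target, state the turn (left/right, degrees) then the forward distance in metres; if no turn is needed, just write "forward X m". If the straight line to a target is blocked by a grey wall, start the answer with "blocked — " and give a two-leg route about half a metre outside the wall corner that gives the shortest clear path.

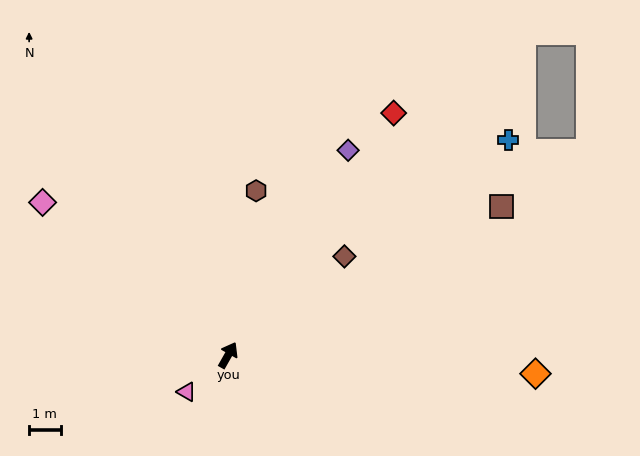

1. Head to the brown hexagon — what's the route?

turn left 20°, forward 5.3 m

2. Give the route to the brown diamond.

turn right 20°, forward 4.9 m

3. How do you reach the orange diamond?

turn right 64°, forward 9.8 m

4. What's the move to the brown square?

turn right 32°, forward 9.9 m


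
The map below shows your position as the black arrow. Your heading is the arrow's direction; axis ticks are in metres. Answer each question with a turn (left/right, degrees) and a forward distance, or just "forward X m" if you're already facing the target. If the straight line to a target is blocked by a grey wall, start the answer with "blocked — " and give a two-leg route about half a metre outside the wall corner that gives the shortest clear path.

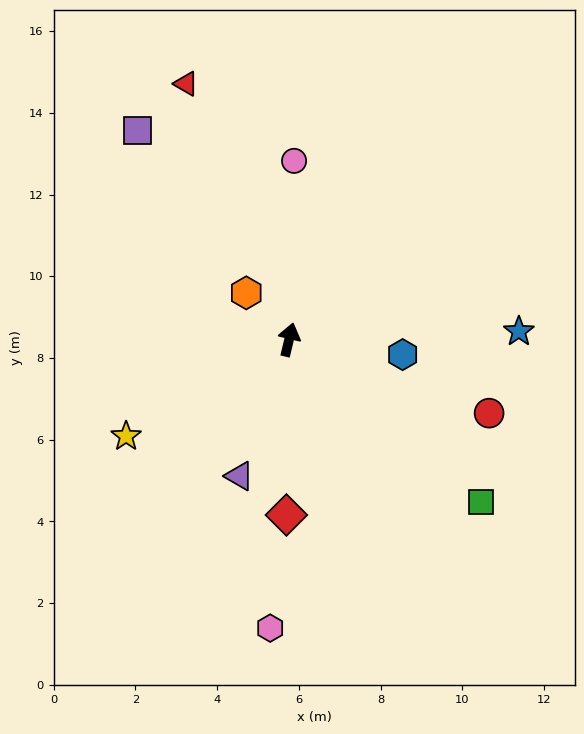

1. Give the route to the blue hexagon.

turn right 84°, forward 2.8 m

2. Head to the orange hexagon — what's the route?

turn left 56°, forward 1.6 m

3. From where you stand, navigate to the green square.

turn right 117°, forward 6.2 m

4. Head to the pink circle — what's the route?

turn left 12°, forward 4.4 m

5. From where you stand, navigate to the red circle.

turn right 97°, forward 5.2 m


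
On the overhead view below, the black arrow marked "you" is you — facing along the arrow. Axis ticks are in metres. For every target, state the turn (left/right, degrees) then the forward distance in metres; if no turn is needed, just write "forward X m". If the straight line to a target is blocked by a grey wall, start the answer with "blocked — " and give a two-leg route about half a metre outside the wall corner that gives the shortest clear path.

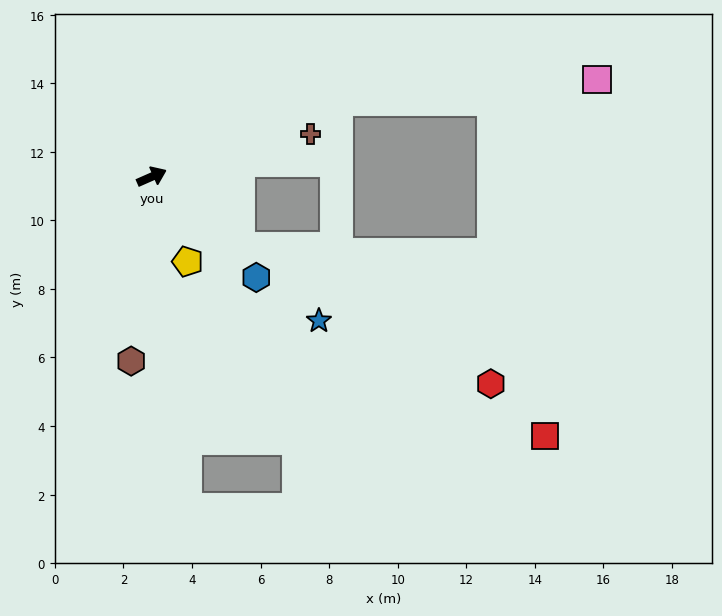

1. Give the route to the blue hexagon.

turn right 68°, forward 4.2 m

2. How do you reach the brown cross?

turn right 9°, forward 4.8 m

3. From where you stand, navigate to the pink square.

blocked — forward 5.9 m, then turn right 19°, forward 7.6 m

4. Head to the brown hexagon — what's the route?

turn right 120°, forward 5.4 m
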